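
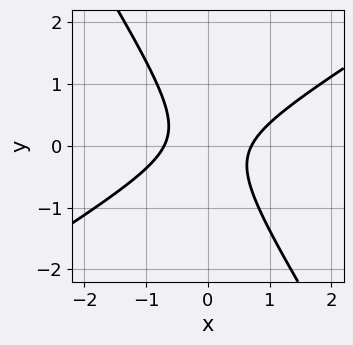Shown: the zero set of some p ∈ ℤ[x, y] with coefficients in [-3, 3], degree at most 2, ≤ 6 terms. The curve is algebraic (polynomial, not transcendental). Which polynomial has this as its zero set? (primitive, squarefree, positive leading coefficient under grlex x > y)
2*x^2 - 2*x*y - 2*y^2 - 1

(a) The degree is 2 — no degree-1 curve has this shape.
(b) From the visible intercepts: no y-intercept at any integer in the box.
(c) These observations pin down the coefficients.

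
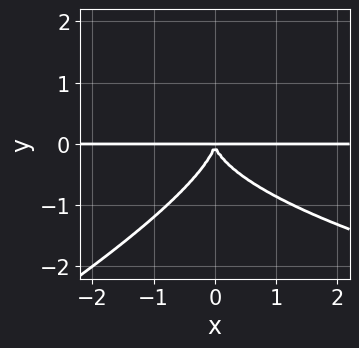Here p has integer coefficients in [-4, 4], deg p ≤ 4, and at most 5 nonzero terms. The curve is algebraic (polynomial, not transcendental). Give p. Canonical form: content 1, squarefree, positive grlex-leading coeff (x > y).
(a) Degree: the shape is more complex than any degree-3 curve, so deg p = 4.
(b) Observable constraints: the visible x-axis segment lies entirely on the curve.
(c) Assembling these constraints gives the stated polynomial.

x*y^3 - 2*y^4 - 2*x^2*y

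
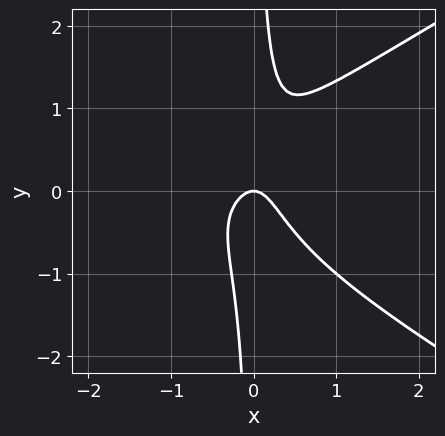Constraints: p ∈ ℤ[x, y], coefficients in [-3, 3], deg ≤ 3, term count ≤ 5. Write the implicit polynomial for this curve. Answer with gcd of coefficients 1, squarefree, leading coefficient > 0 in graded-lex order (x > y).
First, deg p = 3. The shape is more complex than any degree-2 curve.
Next, from the axis intercepts and sections: it crosses the y-axis at the gridline y = 0; one x-axis crossing is at x = 0.
Finally, solving for integer coefficients yields p as stated.

x^3 - 3*x*y^2 + 3*x^2 + y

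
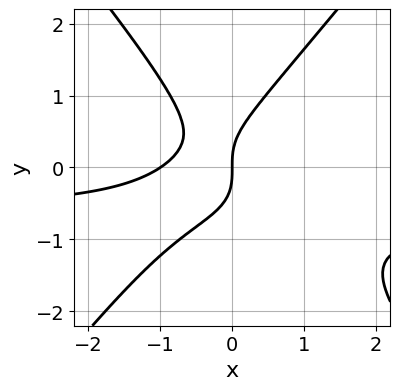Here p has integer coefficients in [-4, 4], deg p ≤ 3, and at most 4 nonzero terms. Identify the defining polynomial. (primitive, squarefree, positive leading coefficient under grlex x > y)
First, the degree is 3 — a generic line meets the curve in up to 3 points.
Next, reading off the gridlines: it meets the y-axis at y = 0 (among the integer gridlines); among the integer gridlines, it crosses the x-axis at x ∈ {-1, 0}.
Finally, solving for integer coefficients yields p as stated.

3*x^2*y - 2*y^3 + 2*x^2 + 2*x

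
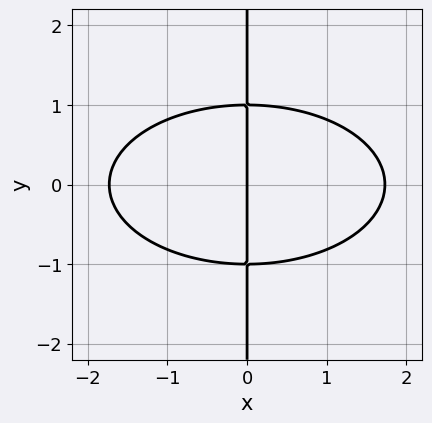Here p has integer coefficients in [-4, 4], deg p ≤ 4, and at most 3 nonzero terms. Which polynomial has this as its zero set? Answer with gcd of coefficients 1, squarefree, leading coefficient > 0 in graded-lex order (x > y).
x^3 + 3*x*y^2 - 3*x

First, deg p = 3.
Next, symmetries: the y ↦ −y reflection is a symmetry, so y appears only in even powers.
Then, observable constraints: it meets the x-axis at x = 0 (among the integer gridlines); the visible y-axis segment lies entirely on the curve.
Finally, assembling these constraints gives the stated polynomial.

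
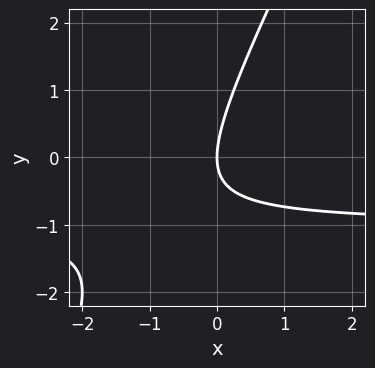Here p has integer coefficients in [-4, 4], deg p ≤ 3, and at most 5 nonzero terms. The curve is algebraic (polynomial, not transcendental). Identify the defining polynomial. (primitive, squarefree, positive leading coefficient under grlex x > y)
2*x*y - y^2 + 2*x

The degree is 2 — the shape is more complex than any degree-1 curve.
Checking where it meets the axes: one y-axis crossing is at y = 0; it crosses the x-axis at the gridline x = 0.
Together with the visible shape, these determine p as stated.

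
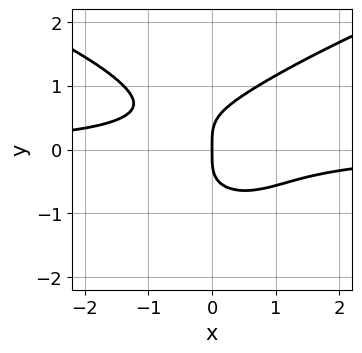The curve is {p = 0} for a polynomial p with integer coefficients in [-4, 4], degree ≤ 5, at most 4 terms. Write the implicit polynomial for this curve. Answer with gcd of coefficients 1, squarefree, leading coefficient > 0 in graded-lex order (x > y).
First, deg p = 4. The shape is more complex than any degree-3 curve.
Then, reading off the gridlines: one x-axis crossing is at x = 0; it crosses the y-axis at the gridline y = 0.
Finally, together with the visible shape, these determine p as stated.

3*y^4 - 3*x^2*y - 2*x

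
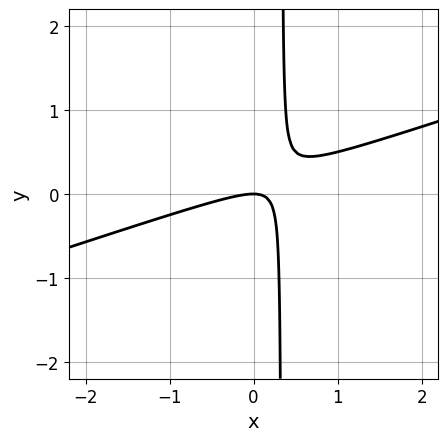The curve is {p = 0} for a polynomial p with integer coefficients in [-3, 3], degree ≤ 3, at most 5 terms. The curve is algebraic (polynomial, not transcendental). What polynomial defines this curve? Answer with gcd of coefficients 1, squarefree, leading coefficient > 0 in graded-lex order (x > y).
x^2 - 3*x*y + y

1. The degree is 2 — the shape is more complex than any degree-1 curve.
2. Observable constraints: it meets the y-axis at y = 0 (among the integer gridlines); it meets the x-axis at x = 0 (among the integer gridlines).
3. Putting this together gives p.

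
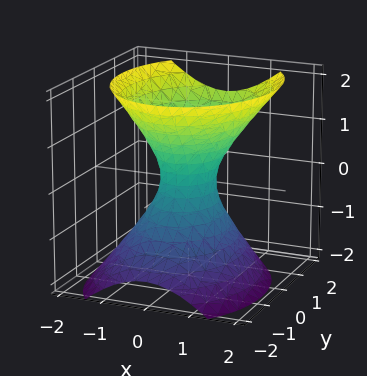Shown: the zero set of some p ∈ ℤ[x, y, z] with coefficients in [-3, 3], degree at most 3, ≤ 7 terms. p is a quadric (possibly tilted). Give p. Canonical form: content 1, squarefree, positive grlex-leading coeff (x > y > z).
First, degree: a generic line meets the surface in up to 2 points, so deg p = 2.
Next, against the integer gridlines: no z-intercept at any integer in the box.
Finally, putting this together gives p.

3*x^2 + 2*y^2 - y*z - 2*z^2 - 1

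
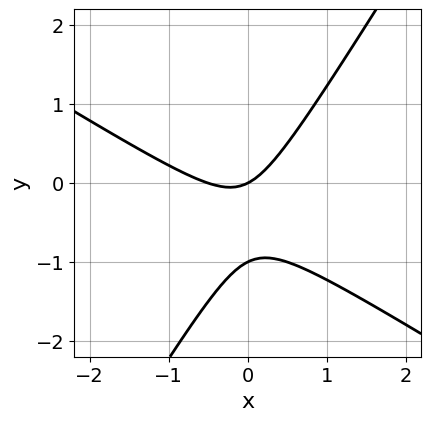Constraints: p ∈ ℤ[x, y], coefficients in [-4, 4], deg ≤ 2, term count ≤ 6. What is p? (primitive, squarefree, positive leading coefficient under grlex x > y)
2*x^2 + 2*x*y - 2*y^2 + x - 2*y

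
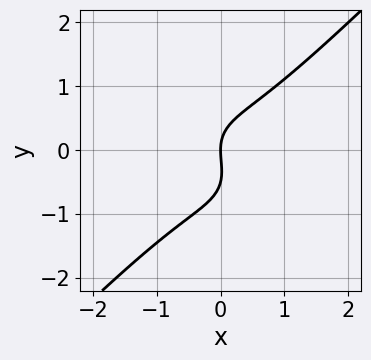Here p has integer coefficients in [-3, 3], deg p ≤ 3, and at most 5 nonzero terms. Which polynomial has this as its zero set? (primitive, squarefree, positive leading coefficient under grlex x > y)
2*x^3 - 2*y^3 - y^2 + 2*x

1. The degree is 3 — the shape is more complex than any degree-2 curve.
2. Reading off the gridlines: it crosses the x-axis at the gridline x = 0; it crosses the y-axis at the gridline y = 0.
3. Solving for integer coefficients yields p as stated.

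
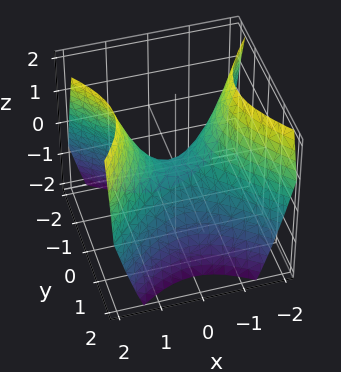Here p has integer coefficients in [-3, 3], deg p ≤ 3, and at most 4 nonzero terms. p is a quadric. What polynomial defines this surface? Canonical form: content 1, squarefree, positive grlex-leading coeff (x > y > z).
First, deg p = 2. A hyperbolic paraboloid; a quadric.
Then, symmetries: the x ↦ −x reflection is a symmetry, so x appears only in even powers; it's symmetric under y → −y, forcing even powers of y.
Next, against the integer gridlines: it crosses the x-axis at the gridline x = 0; it meets the y-axis at y = 0 (among the integer gridlines); it crosses the z-axis at the gridline z = 0.
Finally, fitting integer coefficients to these (and the overall shape) gives p.

x^2 - y^2 - z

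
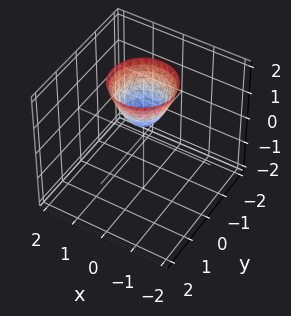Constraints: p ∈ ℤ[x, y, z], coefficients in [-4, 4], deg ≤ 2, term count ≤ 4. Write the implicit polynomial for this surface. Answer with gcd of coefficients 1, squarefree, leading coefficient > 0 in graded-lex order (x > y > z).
1. Degree: no degree-1 surface has this shape, so deg p = 2.
2. Symmetries: rotational symmetry about the z-axis ⇒ p depends on x, y only through x² + y².
3. Reading off the gridlines: it misses every integer gridline on the x-axis; the surface avoids every integer y-axis point in the box; a circular section at z = 2 has radius exactly 1.
4. Together with the visible shape, these determine p as stated.

3*x^2 + 3*y^2 - 2*z + 1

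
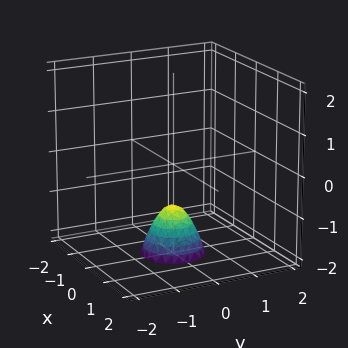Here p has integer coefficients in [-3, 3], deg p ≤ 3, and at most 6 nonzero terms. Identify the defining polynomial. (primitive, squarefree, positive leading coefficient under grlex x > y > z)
2*x^2 + 2*y^2 + z + 1

(a) Degree: a generic line meets the surface in up to 2 points, so deg p = 2.
(b) Symmetries: rotational symmetry about the z-axis ⇒ p depends on x, y only through x² + y².
(c) Observable constraints: a circular section at z = -2 has radius between 0 and 1; it misses every integer gridline on the x-axis; it meets the z-axis at z = -1 (among the integer gridlines); it misses every integer gridline on the y-axis.
(d) The integer polynomial consistent with all of this is the stated p.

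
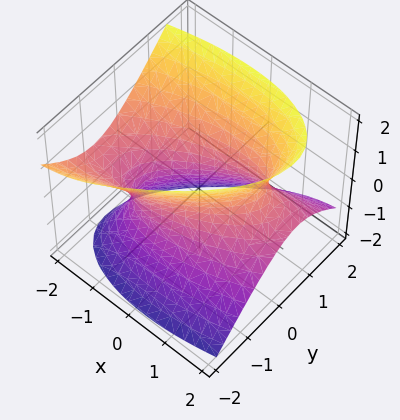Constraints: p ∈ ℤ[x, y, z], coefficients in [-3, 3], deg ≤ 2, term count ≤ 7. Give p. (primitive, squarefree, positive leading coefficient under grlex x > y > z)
(a) Degree: no degree-1 surface has this shape, so deg p = 2.
(b) Against the integer gridlines: it misses every integer gridline on the z-axis.
(c) Solving for integer coefficients yields p as stated.

x^2 - 2*x*y + 2*x*z + 3*y^2 - 2*z^2 - 2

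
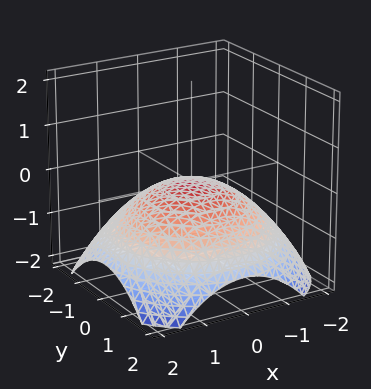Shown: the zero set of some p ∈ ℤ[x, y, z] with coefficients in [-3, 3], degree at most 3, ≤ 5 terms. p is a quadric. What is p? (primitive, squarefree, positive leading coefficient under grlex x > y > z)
x^2 + y^2 + 3*z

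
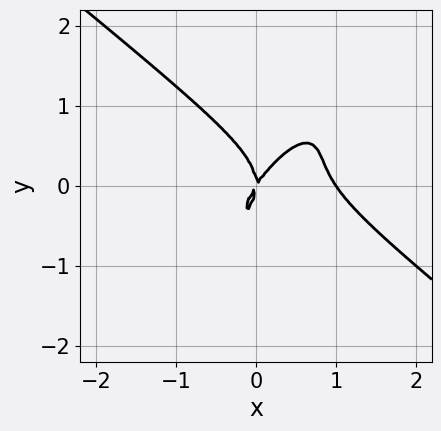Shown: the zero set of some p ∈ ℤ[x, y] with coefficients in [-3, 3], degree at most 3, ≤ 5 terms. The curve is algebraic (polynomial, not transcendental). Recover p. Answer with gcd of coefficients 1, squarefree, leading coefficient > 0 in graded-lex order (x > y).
The degree is 3 — the shape is more complex than any degree-2 curve.
Reading off the gridlines: the x-axis gridline crossings are at x ∈ {0, 1}; it meets the y-axis at y = 0 (among the integer gridlines).
Solving for integer coefficients yields p as stated.

3*x^3 - 3*x*y^2 + 2*y^3 - 3*x^2 + 2*x*y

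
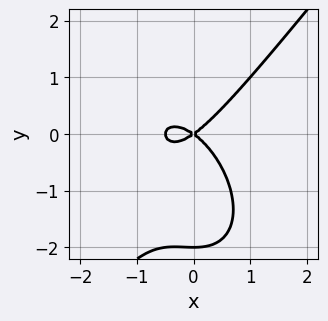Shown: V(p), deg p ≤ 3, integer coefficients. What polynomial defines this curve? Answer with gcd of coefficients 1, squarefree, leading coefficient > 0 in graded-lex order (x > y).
deg p = 3. No degree-2 curve has this shape.
From the axis intercepts and sections: among the integer gridlines, it crosses the y-axis at y ∈ {-2, 0}; it meets the x-axis at x = 0 (among the integer gridlines).
Matching integer coefficients to the picture gives p.

2*x^3 - y^3 + x^2 - 2*y^2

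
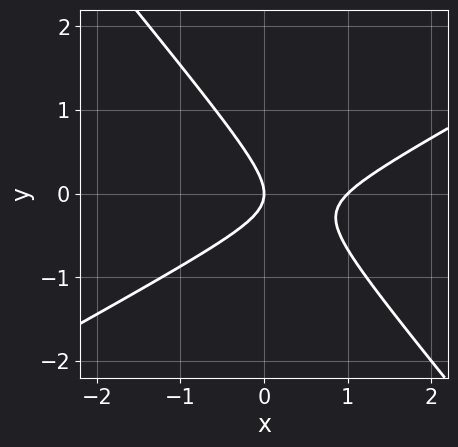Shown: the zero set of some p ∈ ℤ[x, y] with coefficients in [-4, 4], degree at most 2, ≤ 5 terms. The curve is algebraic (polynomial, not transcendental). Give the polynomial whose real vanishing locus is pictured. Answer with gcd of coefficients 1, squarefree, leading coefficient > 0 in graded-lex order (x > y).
2*x^2 - 2*x*y - 3*y^2 - 2*x

deg p = 2.
Observable constraints: among the integer gridlines, it crosses the x-axis at x ∈ {0, 1}; it meets the y-axis at y = 0 (among the integer gridlines).
Putting this together gives p.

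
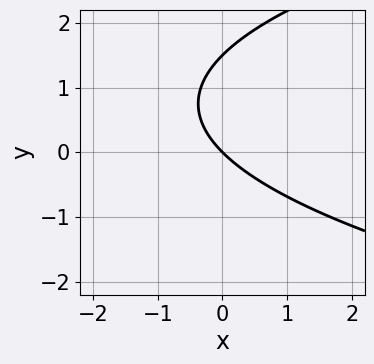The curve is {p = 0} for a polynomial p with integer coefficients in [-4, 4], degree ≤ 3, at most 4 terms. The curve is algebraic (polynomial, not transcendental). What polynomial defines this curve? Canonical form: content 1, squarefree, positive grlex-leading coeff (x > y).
2*y^2 - 3*x - 3*y

The degree is 2 — a generic line meets the curve in up to 2 points.
From the visible intercepts: one y-axis crossing is at y = 0; it meets the x-axis at x = 0 (among the integer gridlines).
These observations pin down the coefficients.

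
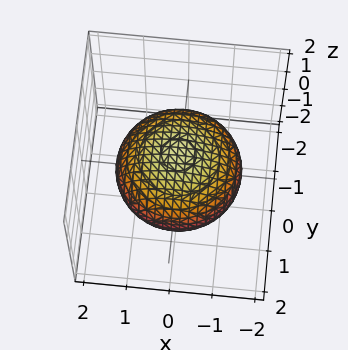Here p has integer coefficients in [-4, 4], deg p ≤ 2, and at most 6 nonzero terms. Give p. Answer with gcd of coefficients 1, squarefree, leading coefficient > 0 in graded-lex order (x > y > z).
(a) Degree: a generic line meets the surface in up to 2 points, so deg p = 2.
(b) By symmetry, the surface is invariant under rotation about z: p = q(x² + y², z).
(c) Against the integer gridlines: a circular section at z = 0 has radius between 1 and 2; the z-axis gridline crossings are at z ∈ {-1, 1}.
(d) Together with the visible shape, these determine p as stated.

x^2 + y^2 + 2*z^2 - 2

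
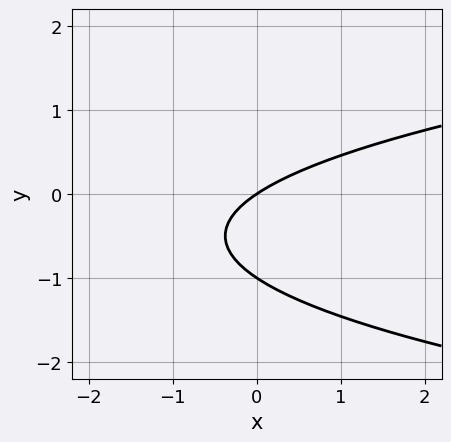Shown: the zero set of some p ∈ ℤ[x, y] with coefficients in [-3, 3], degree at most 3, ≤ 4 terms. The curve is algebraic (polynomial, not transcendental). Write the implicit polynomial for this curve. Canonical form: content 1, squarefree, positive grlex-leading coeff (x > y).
1. Degree: no degree-1 curve has this shape, so deg p = 2.
2. Reading off the gridlines: it meets the x-axis at x = 0 (among the integer gridlines); among the integer gridlines, it crosses the y-axis at y ∈ {-1, 0}.
3. The integer polynomial consistent with all of this is the stated p.

3*y^2 - 2*x + 3*y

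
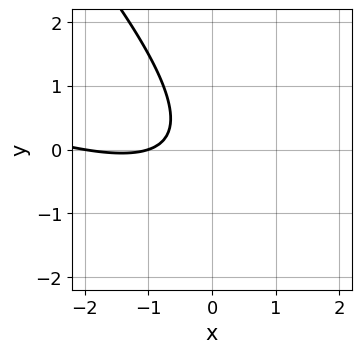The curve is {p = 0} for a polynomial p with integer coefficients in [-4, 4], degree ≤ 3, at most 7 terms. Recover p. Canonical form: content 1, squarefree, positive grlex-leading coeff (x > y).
x^2 + 3*x*y + 2*y^2 + 3*x + 2

Degree: no degree-1 curve has this shape, so deg p = 2.
Checking where it meets the axes: it misses every integer gridline on the y-axis; among the integer gridlines, it crosses the x-axis at x ∈ {-2, -1}.
Together with the visible shape, these determine p as stated.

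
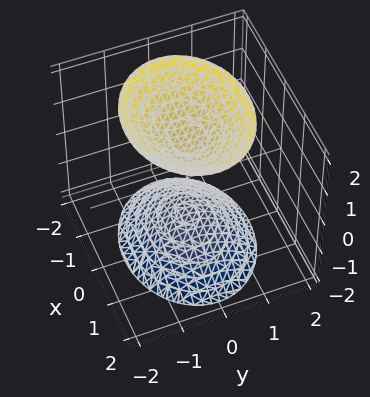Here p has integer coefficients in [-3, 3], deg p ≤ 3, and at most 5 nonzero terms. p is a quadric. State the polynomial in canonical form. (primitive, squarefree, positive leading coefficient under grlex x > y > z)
2*x^2 + 3*y^2 - 2*z^2 + 3

I count 2 distinct pieces. Treating them together as one polynomial.
Degree: two separate bowl-shaped sheets opening away from each other; a quadric, so deg p = 2.
Symmetries: mirror symmetry z ↦ −z ⇒ only even powers of z; it's symmetric under y → −y, forcing even powers of y; it's symmetric under x → −x, forcing even powers of x.
Reading off the gridlines: no y-intercept at any integer in the box; the surface avoids every integer x-axis point in the box.
The integer polynomial consistent with all of this is the stated p.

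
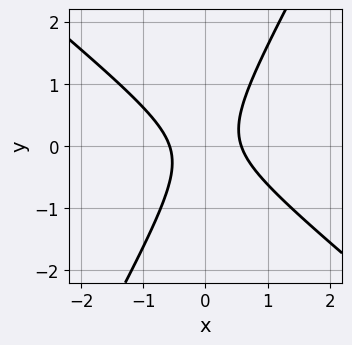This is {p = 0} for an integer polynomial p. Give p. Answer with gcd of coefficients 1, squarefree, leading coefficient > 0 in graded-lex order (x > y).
(a) The degree is 2 — the shape is more complex than any degree-1 curve.
(b) From the axis intercepts and sections: the curve avoids every integer y-axis point in the box.
(c) Together with the visible shape, these determine p as stated.

3*x^2 + 2*x*y - 2*y^2 - 1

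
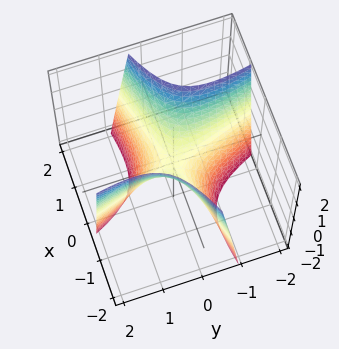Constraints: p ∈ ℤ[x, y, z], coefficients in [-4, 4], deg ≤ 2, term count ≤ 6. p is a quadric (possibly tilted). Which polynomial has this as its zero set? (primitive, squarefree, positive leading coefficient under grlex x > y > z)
x^2 - 3*x*y - y^2 - z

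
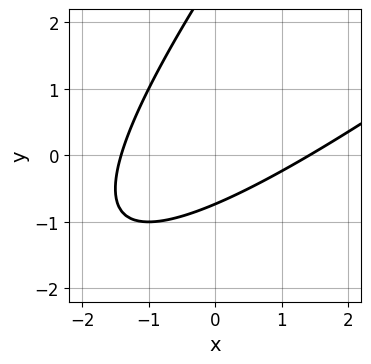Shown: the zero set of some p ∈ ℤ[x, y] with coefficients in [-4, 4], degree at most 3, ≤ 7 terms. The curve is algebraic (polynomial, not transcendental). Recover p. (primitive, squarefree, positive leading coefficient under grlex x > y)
The degree is 2 — a generic line meets the curve in up to 2 points.
The integer polynomial consistent with all of this is the stated p.

x^2 - 2*x*y + y^2 - 2*y - 2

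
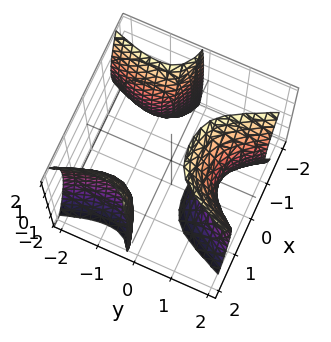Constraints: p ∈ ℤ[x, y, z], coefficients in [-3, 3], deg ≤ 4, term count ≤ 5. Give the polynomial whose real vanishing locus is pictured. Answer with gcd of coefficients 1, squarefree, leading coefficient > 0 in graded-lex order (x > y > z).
3*x^2*y - y^3 - y*z^2 + 2

1. There are 3 components.
2. Degree: the shape is more complex than any degree-2 surface, so deg p = 3.
3. From the axis intercepts and sections: no x-intercept at any integer in the box; it misses every integer gridline on the z-axis.
4. Assembling these constraints gives the stated polynomial.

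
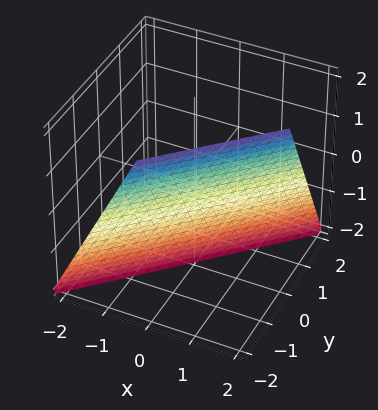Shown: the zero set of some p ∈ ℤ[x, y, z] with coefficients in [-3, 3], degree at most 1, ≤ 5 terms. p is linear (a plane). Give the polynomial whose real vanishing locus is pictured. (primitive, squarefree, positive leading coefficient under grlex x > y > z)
First, the degree is 1 — every cross-section is a straight line — this is a plane.
Then, reading off the gridlines: it crosses the x-axis at the gridline x = 1; it crosses the y-axis at the gridline y = -1; one z-axis crossing is at z = -2.
Finally, matching integer coefficients to the picture gives p.

2*x - 2*y - z - 2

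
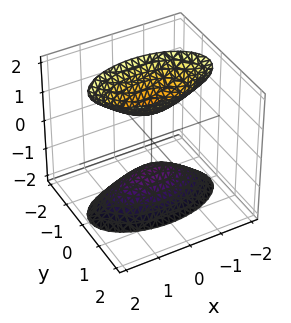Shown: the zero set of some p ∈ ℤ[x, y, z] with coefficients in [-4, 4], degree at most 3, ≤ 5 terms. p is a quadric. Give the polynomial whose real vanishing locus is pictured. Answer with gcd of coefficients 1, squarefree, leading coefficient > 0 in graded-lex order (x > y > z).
First, the picture has 2 separate pieces. Treating them together as one polynomial.
Next, degree: two sheets facing apart; a quadric, so deg p = 2.
Then, symmetries: mirror symmetry x ↦ −x ⇒ only even powers of x; mirror symmetry z ↦ −z ⇒ only even powers of z; the y ↦ −y reflection is a symmetry, so y appears only in even powers.
Next, from the visible intercepts: the surface avoids every integer x-axis point in the box; no y-intercept at any integer in the box; the z-axis gridline crossings are at z ∈ {-1, 1}.
Finally, fitting integer coefficients to these (and the overall shape) gives p.

x^2 + 3*y^2 - z^2 + 1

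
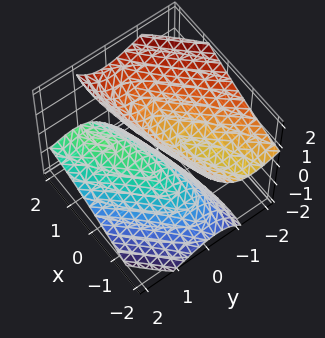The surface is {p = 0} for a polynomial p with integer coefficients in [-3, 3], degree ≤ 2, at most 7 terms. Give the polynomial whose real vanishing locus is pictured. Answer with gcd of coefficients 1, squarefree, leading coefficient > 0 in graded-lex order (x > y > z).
x^2 - 3*x*y + 3*y^2 + 3*y*z - 2*z^2 + 1

First, there are 2 components. They look like related sheets of one shape, so recover p as a whole.
Next, the degree is 2 — no degree-1 surface has this shape.
Then, from the axis intercepts and sections: no x-intercept at any integer in the box; no y-intercept at any integer in the box.
Finally, assembling these constraints gives the stated polynomial.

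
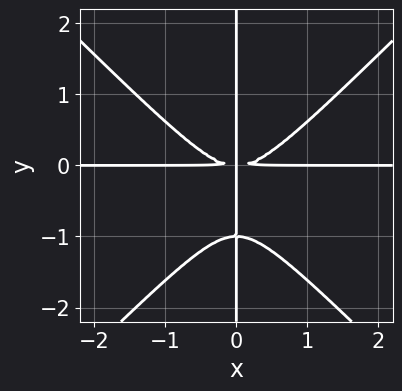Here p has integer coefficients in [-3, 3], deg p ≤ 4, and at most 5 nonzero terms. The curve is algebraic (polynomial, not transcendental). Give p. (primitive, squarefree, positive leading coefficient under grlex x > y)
x^3*y - x*y^3 - x*y^2

(a) The degree is 4 — no degree-3 curve has this shape.
(b) From the axis intercepts and sections: every point of the y-axis in the box is on the curve; the visible x-axis segment lies entirely on the curve.
(c) Matching integer coefficients to the picture gives p.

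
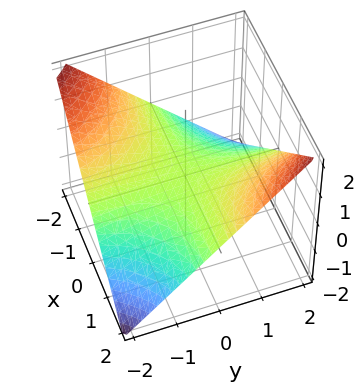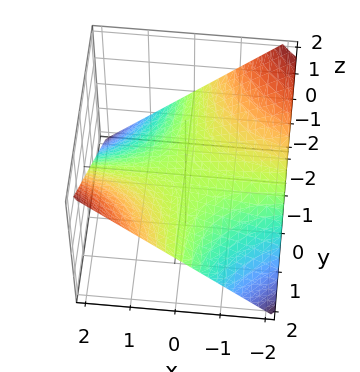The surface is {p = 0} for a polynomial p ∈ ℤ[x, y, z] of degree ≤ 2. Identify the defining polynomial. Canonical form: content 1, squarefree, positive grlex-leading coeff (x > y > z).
x*y - 2*z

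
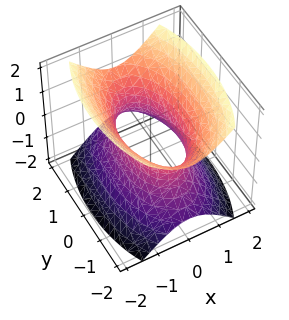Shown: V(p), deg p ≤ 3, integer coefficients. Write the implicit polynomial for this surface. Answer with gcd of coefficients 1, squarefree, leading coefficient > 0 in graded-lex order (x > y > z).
3*x^2 + y^2 - 2*z^2 - 2

1. Degree: an hourglass — one-sheet hyperboloid; a quadric, so deg p = 2.
2. Symmetries: it's symmetric under y → −y, forcing even powers of y; it's symmetric under z → −z, forcing even powers of z; the x ↦ −x reflection is a symmetry, so x appears only in even powers.
3. From the axis intercepts and sections: it misses every integer gridline on the z-axis.
4. Solving for integer coefficients yields p as stated.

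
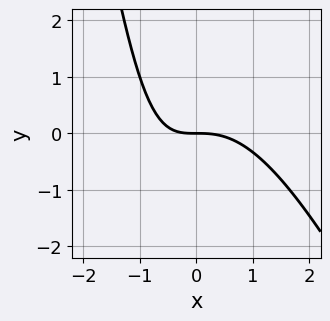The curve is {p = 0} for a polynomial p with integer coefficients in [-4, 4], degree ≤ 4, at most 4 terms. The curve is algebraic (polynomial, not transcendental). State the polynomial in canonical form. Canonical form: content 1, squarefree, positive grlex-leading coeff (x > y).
2*x^3 + x^2*y + 2*x*y + 3*y

First, deg p = 3.
Then, from the visible intercepts: one y-axis crossing is at y = 0; it meets the x-axis at x = 0 (among the integer gridlines).
Finally, solving for integer coefficients yields p as stated.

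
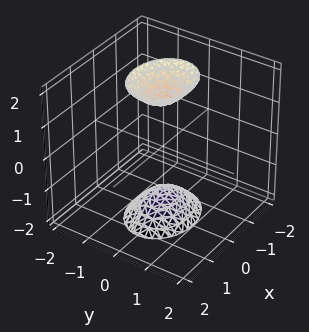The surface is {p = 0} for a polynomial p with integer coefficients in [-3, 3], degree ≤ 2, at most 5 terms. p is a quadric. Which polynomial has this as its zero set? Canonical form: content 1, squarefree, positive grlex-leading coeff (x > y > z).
2*x^2 + 3*y^2 - z^2 + 2

(a) The picture has 2 separate pieces.
(b) Degree: two separate bowl-shaped sheets opening away from each other; a quadric, so deg p = 2.
(c) Symmetries: the x ↦ −x reflection is a symmetry, so x appears only in even powers; it's symmetric under y → −y, forcing even powers of y; mirror symmetry z ↦ −z ⇒ only even powers of z.
(d) Checking where it meets the axes: the surface avoids every integer x-axis point in the box; no y-intercept at any integer in the box.
(e) These observations pin down the coefficients.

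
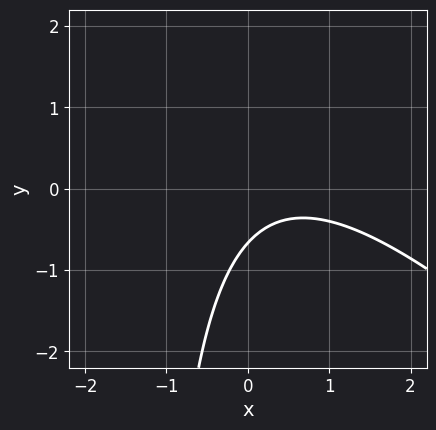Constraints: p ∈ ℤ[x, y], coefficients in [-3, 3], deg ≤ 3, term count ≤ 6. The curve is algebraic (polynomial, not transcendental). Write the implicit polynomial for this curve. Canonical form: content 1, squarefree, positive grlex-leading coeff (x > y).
2*x^2 + 2*x*y - 2*x + 3*y + 2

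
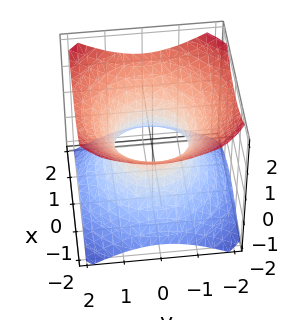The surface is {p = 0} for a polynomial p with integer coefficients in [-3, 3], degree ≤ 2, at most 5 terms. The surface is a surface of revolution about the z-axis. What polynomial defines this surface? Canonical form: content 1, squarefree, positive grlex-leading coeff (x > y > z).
(a) Degree: a generic line meets the surface in up to 2 points, so deg p = 2.
(b) Symmetries: rotational symmetry about the z-axis ⇒ p depends on x, y only through x² + y².
(c) Reading off the gridlines: it misses every integer gridline on the z-axis; among the integer gridlines, it crosses the y-axis at y ∈ {-1, 1}; the x-axis gridline crossings are at x ∈ {-1, 1}; a circular section at z = 1 has radius between 1 and 2.
(d) Matching integer coefficients to the picture gives p.

2*x^2 + 2*y^2 - 3*z^2 - 2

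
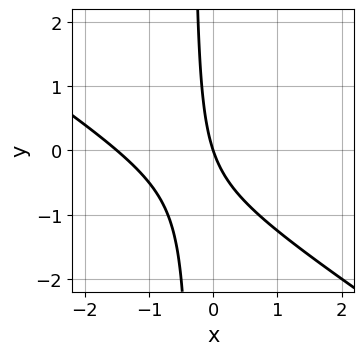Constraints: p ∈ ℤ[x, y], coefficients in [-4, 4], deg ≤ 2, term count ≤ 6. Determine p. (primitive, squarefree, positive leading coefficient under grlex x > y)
(a) The degree is 2 — no degree-1 curve has this shape.
(b) Reading off the gridlines: one x-axis crossing is at x = 0; it crosses the y-axis at the gridline y = 0.
(c) Assembling these constraints gives the stated polynomial.

2*x^2 + 3*x*y + 3*x + y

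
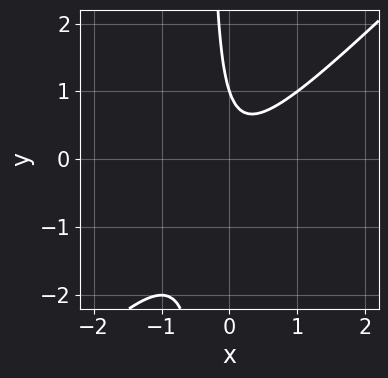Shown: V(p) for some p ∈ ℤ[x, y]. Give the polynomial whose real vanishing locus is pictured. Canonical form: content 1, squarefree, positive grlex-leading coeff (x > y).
First, deg p = 2. The shape is more complex than any degree-1 curve.
Then, against the integer gridlines: the curve avoids every integer x-axis point in the box; it crosses the y-axis at the gridline y = 1.
Finally, matching integer coefficients to the picture gives p.

3*x^2 - 3*x*y - y + 1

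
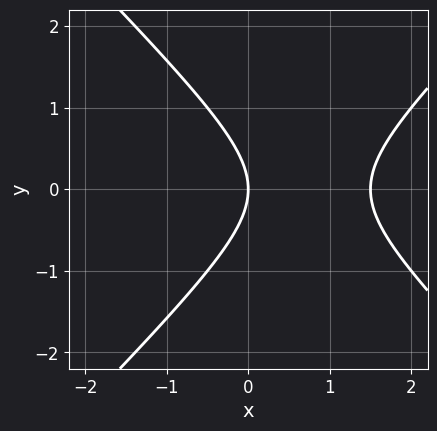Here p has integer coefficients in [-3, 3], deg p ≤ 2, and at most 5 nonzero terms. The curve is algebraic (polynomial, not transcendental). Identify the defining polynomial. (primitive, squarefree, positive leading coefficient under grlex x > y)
2*x^2 - 2*y^2 - 3*x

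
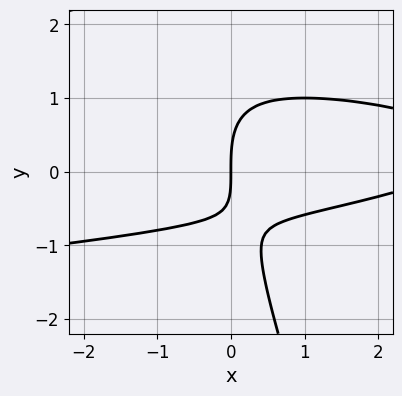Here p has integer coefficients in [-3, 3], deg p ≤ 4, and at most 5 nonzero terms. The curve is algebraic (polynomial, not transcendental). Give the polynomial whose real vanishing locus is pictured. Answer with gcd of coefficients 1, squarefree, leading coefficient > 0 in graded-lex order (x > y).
3*x*y^2 + y^3 + x^2 - 2*x*y - 3*x

(a) Degree: a generic line meets the curve in up to 3 points, so deg p = 3.
(b) Against the integer gridlines: it meets the x-axis at x = 0 (among the integer gridlines); it crosses the y-axis at the gridline y = 0.
(c) Fitting integer coefficients to these (and the overall shape) gives p.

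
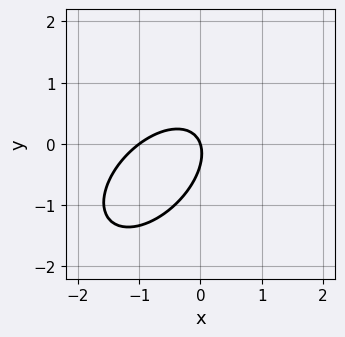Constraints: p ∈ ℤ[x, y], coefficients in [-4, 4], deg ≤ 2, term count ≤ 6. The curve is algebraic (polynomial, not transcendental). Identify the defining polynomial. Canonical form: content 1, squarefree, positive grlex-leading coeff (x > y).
(a) deg p = 2.
(b) From the visible intercepts: the x-axis gridline crossings are at x ∈ {-1, 0}; it meets the y-axis at y = 0 (among the integer gridlines).
(c) The integer polynomial consistent with all of this is the stated p.

3*x^2 - 3*x*y + 3*y^2 + 3*x + y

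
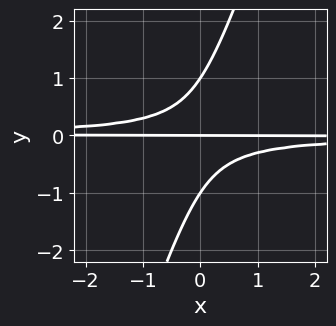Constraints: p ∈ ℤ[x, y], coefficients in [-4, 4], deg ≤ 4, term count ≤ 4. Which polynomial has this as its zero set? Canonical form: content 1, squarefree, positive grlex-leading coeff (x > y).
(a) deg p = 3. No degree-2 curve has this shape.
(b) From the axis intercepts and sections: the y-axis gridline crossings are at y ∈ {-1, 0, 1}; every point of the x-axis in the box is on the curve.
(c) Fitting integer coefficients to these (and the overall shape) gives p.

3*x*y^2 - y^3 + y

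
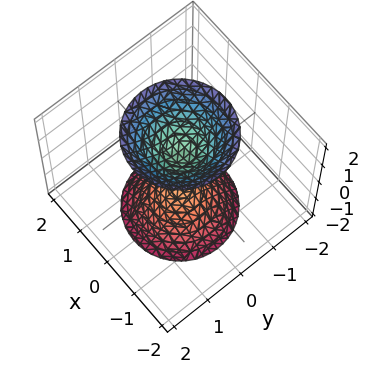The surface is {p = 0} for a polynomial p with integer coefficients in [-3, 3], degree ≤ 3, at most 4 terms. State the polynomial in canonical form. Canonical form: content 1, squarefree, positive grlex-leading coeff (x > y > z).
2*x^2 + 2*y^2 - z^2 + 1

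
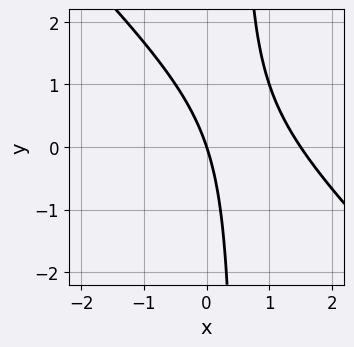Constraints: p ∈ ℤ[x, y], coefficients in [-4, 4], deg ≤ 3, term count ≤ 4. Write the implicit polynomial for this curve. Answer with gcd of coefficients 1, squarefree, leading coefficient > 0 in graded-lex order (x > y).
(a) Degree: no degree-1 curve has this shape, so deg p = 2.
(b) From the axis intercepts and sections: it crosses the y-axis at the gridline y = 0; it crosses the x-axis at the gridline x = 0.
(c) Matching integer coefficients to the picture gives p.

2*x^2 + 2*x*y - 3*x - y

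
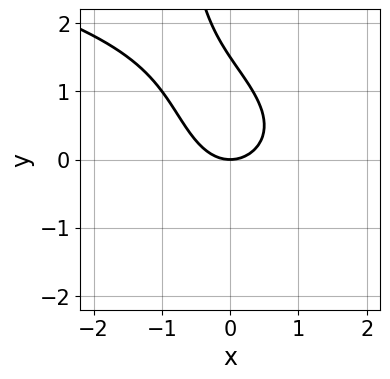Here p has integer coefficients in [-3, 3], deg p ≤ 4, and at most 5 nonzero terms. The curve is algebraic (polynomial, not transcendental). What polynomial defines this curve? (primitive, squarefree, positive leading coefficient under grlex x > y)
2*x*y^2 + 3*x^2 + 2*y^2 - 3*y

1. Degree: no degree-2 curve has this shape, so deg p = 3.
2. From the axis intercepts and sections: one x-axis crossing is at x = 0; it meets the y-axis at y = 0 (among the integer gridlines).
3. Fitting integer coefficients to these (and the overall shape) gives p.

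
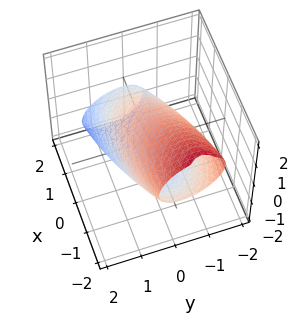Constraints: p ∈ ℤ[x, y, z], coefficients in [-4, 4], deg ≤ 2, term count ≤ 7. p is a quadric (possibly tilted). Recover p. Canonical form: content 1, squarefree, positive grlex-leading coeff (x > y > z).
x^2 + 3*x*z + 3*y^2 + 2*y*z + 3*z^2 - 3

(a) The degree is 2 — the shape is more complex than any degree-1 surface.
(b) From the axis intercepts and sections: among the integer gridlines, it crosses the y-axis at y ∈ {-1, 1}; the z-axis gridline crossings are at z ∈ {-1, 1}.
(c) Solving for integer coefficients yields p as stated.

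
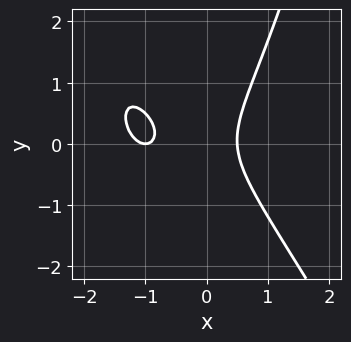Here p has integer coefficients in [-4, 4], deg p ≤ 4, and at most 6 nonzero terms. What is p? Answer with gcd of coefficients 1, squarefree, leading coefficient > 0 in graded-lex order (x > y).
2*x^3 + x^2*y + 3*x^2 - 2*y^2 - 1

1. The degree is 3 — a generic line meets the curve in up to 3 points.
2. Observable constraints: it meets the x-axis at x = -1 (among the integer gridlines); no y-intercept at any integer in the box.
3. Assembling these constraints gives the stated polynomial.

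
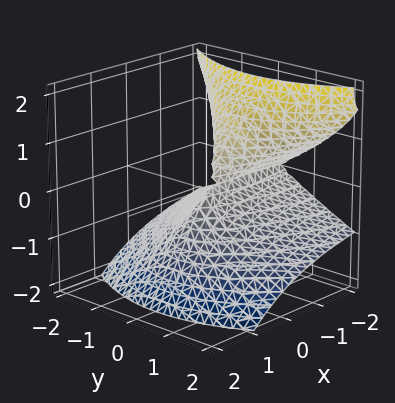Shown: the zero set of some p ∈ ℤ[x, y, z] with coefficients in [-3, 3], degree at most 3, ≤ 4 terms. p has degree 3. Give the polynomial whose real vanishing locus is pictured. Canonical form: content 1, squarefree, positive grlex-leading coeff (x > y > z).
(a) deg p = 3. A generic line meets the surface in up to 3 points.
(b) From the axis intercepts and sections: it crosses the z-axis at the gridline z = 0; every point of the x-axis in the box is on the surface.
(c) Solving for integer coefficients yields p as stated.

3*x*z^2 + 2*z^3 + 2*y^2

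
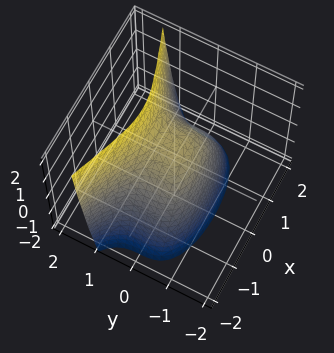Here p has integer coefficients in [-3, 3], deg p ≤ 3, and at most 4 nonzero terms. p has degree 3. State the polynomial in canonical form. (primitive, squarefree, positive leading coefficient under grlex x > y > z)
2*y^3 - x^2 - z + 1

1. deg p = 3. A generic line meets the surface in up to 3 points.
2. Reading off the gridlines: one z-axis crossing is at z = 1; among the integer gridlines, it crosses the x-axis at x ∈ {-1, 1}.
3. Matching integer coefficients to the picture gives p.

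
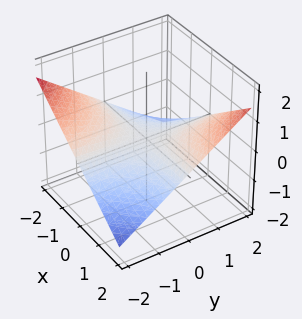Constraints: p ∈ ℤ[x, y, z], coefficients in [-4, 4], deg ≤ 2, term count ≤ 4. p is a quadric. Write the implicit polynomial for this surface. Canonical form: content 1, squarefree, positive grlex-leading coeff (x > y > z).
x*y - 3*z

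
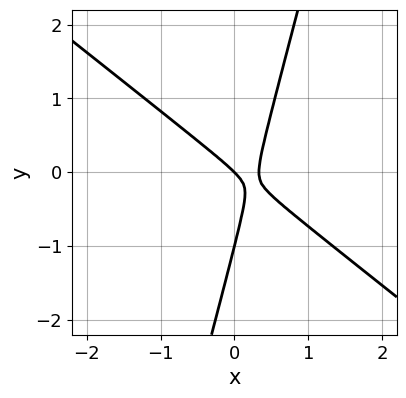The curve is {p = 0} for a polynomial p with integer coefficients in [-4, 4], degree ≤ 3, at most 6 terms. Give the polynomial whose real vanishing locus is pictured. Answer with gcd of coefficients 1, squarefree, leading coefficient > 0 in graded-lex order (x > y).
(a) The degree is 2 — a generic line meets the curve in up to 2 points.
(b) From the visible intercepts: it crosses the x-axis at the gridline x = 0; the y-axis gridline crossings are at y ∈ {-1, 0}.
(c) These observations pin down the coefficients.

3*x^2 + 3*x*y - y^2 - x - y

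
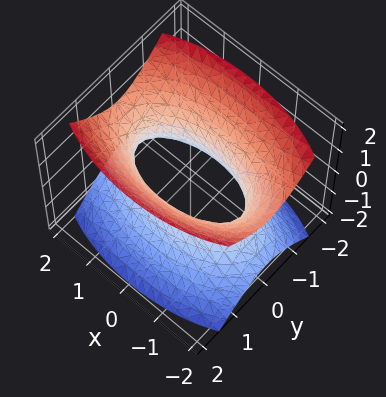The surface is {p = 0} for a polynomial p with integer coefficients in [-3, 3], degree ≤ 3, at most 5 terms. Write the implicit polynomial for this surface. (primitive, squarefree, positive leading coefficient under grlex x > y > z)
1. The degree is 2 — an hourglass — one-sheet hyperboloid; a quadric.
2. Symmetries: it's symmetric under y → −y, forcing even powers of y; it's symmetric under x → −x, forcing even powers of x; it's symmetric under z → −z, forcing even powers of z.
3. From the visible intercepts: the surface avoids every integer z-axis point in the box.
4. These observations pin down the coefficients.

x^2 + 3*y^2 - 2*z^2 - 2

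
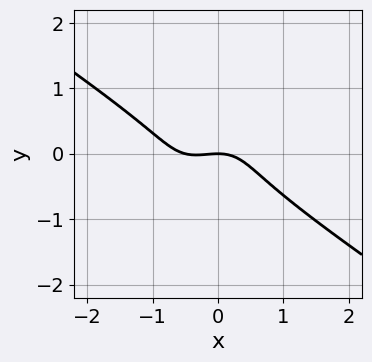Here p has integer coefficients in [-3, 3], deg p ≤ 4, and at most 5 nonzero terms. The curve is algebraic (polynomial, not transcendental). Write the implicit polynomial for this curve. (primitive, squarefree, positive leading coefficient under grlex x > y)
1. The degree is 3 — no degree-2 curve has this shape.
2. Observable constraints: it meets the x-axis at x = 0 (among the integer gridlines); it crosses the y-axis at the gridline y = 0.
3. Together with the visible shape, these determine p as stated.

2*x^3 - 3*x*y^2 + 2*y^3 + x^2 + 2*y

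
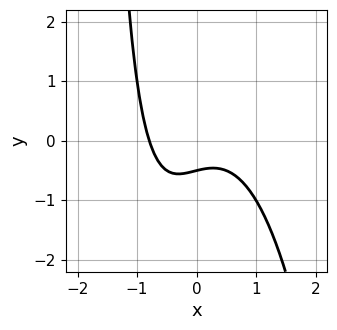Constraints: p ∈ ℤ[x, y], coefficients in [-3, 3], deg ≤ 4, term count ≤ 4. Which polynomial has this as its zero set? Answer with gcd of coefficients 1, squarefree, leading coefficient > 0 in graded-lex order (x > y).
1. Degree: the shape is more complex than any degree-2 curve, so deg p = 3.
2. Solving for integer coefficients yields p as stated.

2*x^3 + x*y + 2*y + 1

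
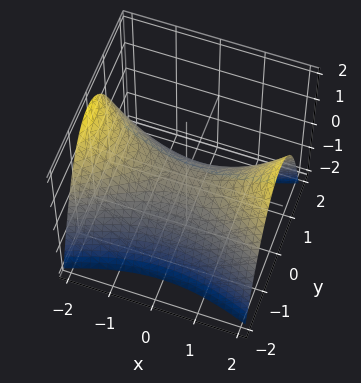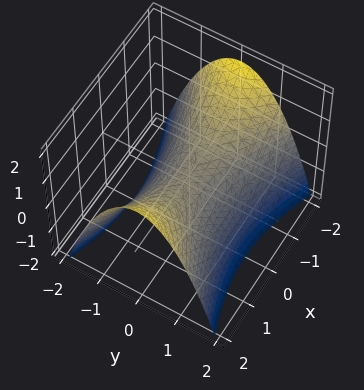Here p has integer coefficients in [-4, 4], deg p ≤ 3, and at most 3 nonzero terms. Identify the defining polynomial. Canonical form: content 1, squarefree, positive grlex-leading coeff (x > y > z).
x^2 - 3*y^2 - 3*z

(a) The degree is 2 — a saddle surface; a quadric.
(b) Symmetries: it's symmetric under y → −y, forcing even powers of y; mirror symmetry x ↦ −x ⇒ only even powers of x.
(c) Reading off the gridlines: one z-axis crossing is at z = 0; it meets the x-axis at x = 0 (among the integer gridlines).
(d) These observations pin down the coefficients.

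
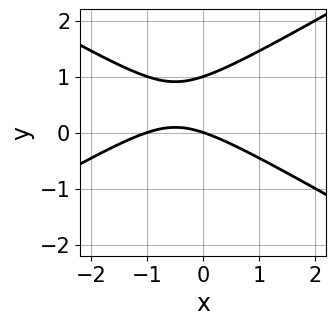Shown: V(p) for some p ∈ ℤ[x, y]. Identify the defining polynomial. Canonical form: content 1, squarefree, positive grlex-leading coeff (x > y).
x^2 - 3*y^2 + x + 3*y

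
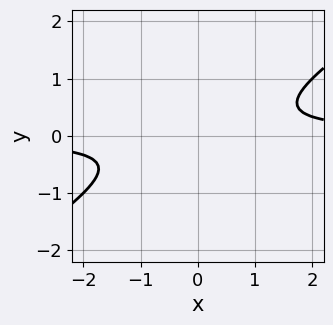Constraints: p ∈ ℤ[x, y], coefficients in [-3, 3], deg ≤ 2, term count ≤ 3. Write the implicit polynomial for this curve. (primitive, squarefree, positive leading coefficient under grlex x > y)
Degree: the shape is more complex than any degree-1 curve, so deg p = 2.
Reading off the gridlines: the curve avoids every integer x-axis point in the box; the curve avoids every integer y-axis point in the box.
Solving for integer coefficients yields p as stated.

2*x*y - 3*y^2 - 1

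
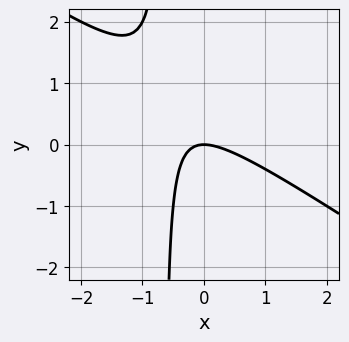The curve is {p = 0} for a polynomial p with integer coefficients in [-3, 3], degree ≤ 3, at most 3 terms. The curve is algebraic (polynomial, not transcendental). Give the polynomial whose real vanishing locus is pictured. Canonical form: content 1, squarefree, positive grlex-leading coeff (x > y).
First, degree: a generic line meets the curve in up to 2 points, so deg p = 2.
Next, from the axis intercepts and sections: one x-axis crossing is at x = 0; it meets the y-axis at y = 0 (among the integer gridlines).
Finally, the integer polynomial consistent with all of this is the stated p.

2*x^2 + 3*x*y + 2*y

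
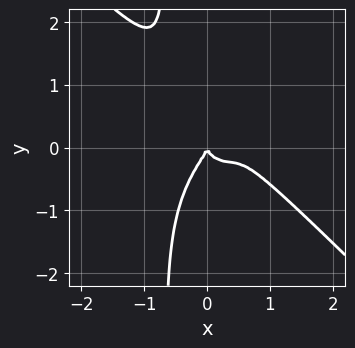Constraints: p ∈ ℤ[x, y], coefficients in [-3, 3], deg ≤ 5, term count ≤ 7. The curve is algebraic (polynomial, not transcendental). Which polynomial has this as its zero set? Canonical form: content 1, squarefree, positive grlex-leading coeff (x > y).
First, the degree is 4 — the shape is more complex than any degree-3 curve.
Then, checking where it meets the axes: one y-axis crossing is at y = 0; it meets the x-axis at x = 0 (among the integer gridlines).
Finally, matching integer coefficients to the picture gives p.

3*x^4 + 3*x*y^3 - 3*x^3 + 2*y^3 + x^2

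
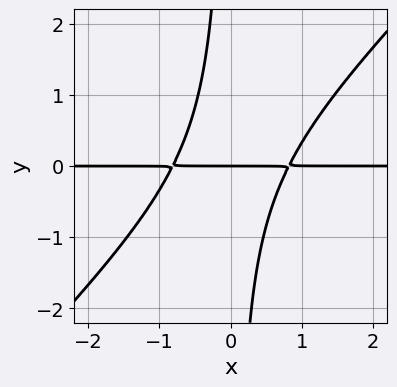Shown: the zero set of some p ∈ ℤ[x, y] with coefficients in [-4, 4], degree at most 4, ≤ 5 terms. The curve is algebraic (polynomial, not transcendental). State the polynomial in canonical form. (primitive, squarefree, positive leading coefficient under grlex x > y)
3*x^2*y - 3*x*y^2 - 2*y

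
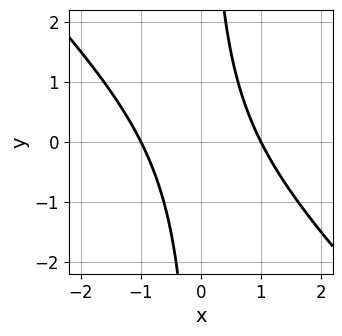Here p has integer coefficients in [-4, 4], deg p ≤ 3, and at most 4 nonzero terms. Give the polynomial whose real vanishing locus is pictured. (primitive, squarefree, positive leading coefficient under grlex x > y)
Degree: no degree-1 curve has this shape, so deg p = 2.
Against the integer gridlines: among the integer gridlines, it crosses the x-axis at x ∈ {-1, 1}; the curve avoids every integer y-axis point in the box.
Fitting integer coefficients to these (and the overall shape) gives p.

x^2 + x*y - 1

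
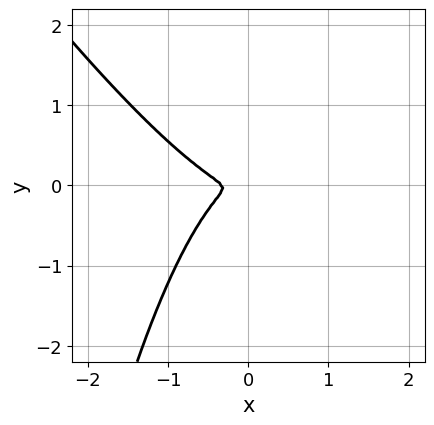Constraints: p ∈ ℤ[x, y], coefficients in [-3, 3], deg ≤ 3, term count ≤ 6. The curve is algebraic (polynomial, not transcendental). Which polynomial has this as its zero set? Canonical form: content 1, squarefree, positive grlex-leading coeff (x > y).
First, deg p = 3. The shape is more complex than any degree-2 curve.
Finally, solving for integer coefficients yields p as stated.

3*x^3 + 2*x^2*y + x^2 + 3*y^2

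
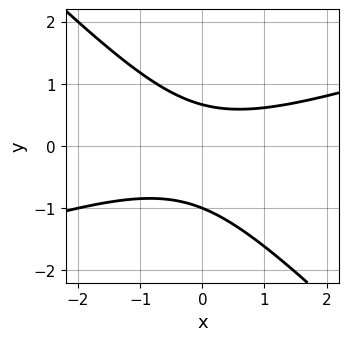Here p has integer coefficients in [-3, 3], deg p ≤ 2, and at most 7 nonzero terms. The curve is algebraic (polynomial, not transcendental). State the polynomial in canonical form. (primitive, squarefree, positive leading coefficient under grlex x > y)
x^2 - 2*x*y - 3*y^2 - y + 2

(a) Degree: the shape is more complex than any degree-1 curve, so deg p = 2.
(b) Against the integer gridlines: it meets the y-axis at y = -1 (among the integer gridlines); it misses every integer gridline on the x-axis.
(c) Putting this together gives p.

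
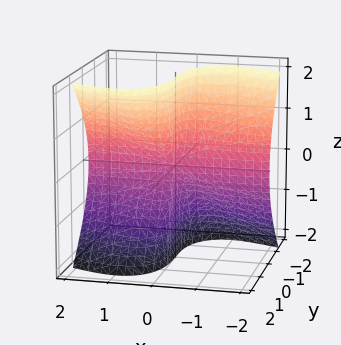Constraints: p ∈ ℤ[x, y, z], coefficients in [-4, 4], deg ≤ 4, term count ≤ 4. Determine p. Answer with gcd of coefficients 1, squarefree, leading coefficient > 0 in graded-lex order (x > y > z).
deg p = 3. The shape is more complex than any degree-2 surface.
Checking where it meets the axes: the visible z-axis segment lies entirely on the surface; it meets the y-axis at y = 0 (among the integer gridlines); the visible x-axis segment lies entirely on the surface.
Matching integer coefficients to the picture gives p.

3*x^2*y - 2*x*z^2 + y^3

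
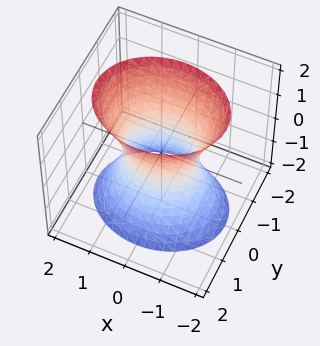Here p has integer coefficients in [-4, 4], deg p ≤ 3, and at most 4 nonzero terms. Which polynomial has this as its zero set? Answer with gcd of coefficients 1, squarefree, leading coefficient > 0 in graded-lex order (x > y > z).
First, degree: an hourglass — one-sheet hyperboloid; a quadric, so deg p = 2.
Then, symmetries: the x ↦ −x reflection is a symmetry, so x appears only in even powers; mirror symmetry z ↦ −z ⇒ only even powers of z; the y ↦ −y reflection is a symmetry, so y appears only in even powers.
Then, observable constraints: no z-intercept at any integer in the box; the x-axis gridline crossings are at x ∈ {-1, 1}.
Finally, the integer polynomial consistent with all of this is the stated p.

2*x^2 + 3*y^2 - z^2 - 2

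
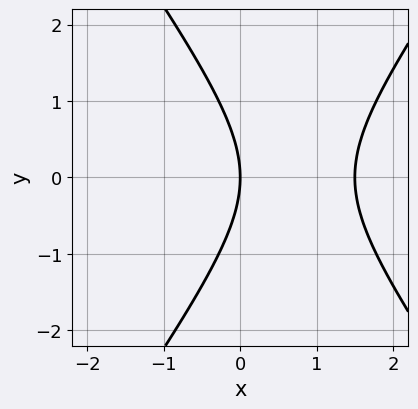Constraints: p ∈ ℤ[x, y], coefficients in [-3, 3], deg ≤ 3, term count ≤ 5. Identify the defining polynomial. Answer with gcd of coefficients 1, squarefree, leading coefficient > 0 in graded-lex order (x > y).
2*x^2 - y^2 - 3*x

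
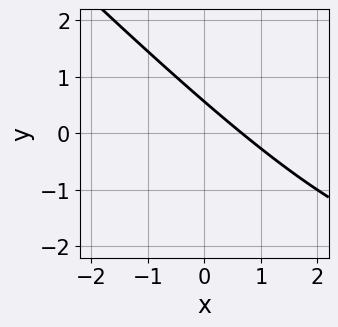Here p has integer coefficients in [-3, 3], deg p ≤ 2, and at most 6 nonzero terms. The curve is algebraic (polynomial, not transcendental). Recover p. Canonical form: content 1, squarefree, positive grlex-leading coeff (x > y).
x*y + y^2 + 3*x + 3*y - 2

First, the degree is 2 — a generic line meets the curve in up to 2 points.
Finally, matching integer coefficients to the picture gives p.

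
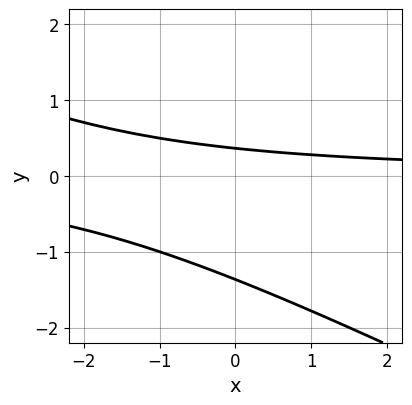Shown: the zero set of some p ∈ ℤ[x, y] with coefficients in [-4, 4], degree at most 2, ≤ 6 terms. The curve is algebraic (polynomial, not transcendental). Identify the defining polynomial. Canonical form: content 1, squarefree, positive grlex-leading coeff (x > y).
(a) deg p = 2.
(b) Reading off the gridlines: it misses every integer gridline on the x-axis.
(c) These observations pin down the coefficients.

x*y + 2*y^2 + 2*y - 1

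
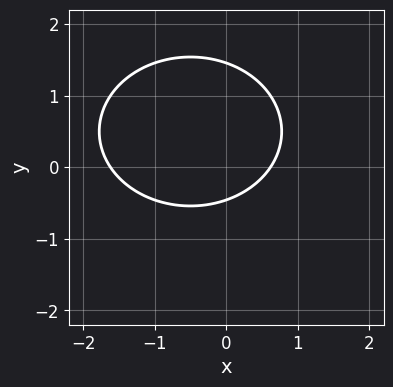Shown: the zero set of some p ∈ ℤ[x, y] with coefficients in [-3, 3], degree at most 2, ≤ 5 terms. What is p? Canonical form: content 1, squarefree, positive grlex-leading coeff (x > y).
2*x^2 + 3*y^2 + 2*x - 3*y - 2

(a) deg p = 2.
(b) Solving for integer coefficients yields p as stated.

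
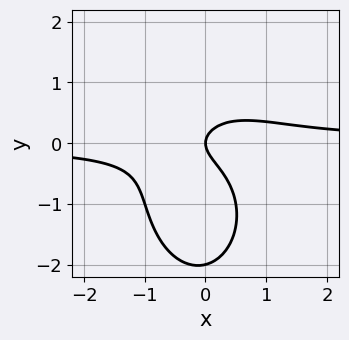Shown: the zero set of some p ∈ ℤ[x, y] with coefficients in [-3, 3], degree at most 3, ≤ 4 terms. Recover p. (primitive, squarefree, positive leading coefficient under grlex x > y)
2*x^2*y + y^3 + 2*y^2 - x

1. deg p = 3. A generic line meets the curve in up to 3 points.
2. Observable constraints: among the integer gridlines, it crosses the y-axis at y ∈ {-2, 0}; it crosses the x-axis at the gridline x = 0.
3. Assembling these constraints gives the stated polynomial.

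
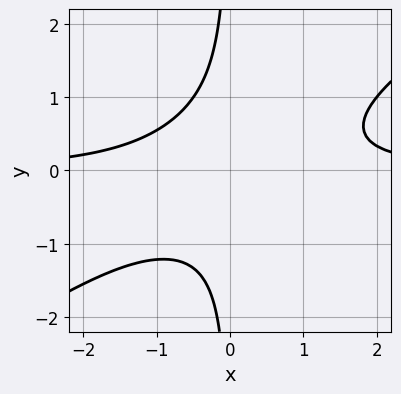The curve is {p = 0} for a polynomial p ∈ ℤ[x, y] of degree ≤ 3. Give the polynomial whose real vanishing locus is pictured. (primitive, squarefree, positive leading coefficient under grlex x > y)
First, degree: the shape is more complex than any degree-2 curve, so deg p = 3.
Next, from the axis intercepts and sections: the curve avoids every integer x-axis point in the box; the curve avoids every integer y-axis point in the box.
Finally, solving for integer coefficients yields p as stated.

2*x^2*y - 3*x*y^2 - 2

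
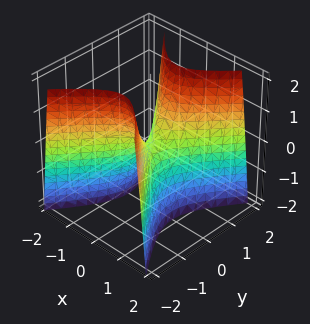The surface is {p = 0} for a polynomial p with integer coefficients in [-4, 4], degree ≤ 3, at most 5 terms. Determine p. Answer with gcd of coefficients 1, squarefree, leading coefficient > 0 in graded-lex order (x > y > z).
3*x^2 - 2*y^2 + z

First, deg p = 2.
Next, symmetries: the x ↦ −x reflection is a symmetry, so x appears only in even powers; mirror symmetry y ↦ −y ⇒ only even powers of y.
Then, checking where it meets the axes: it meets the z-axis at z = 0 (among the integer gridlines); it crosses the y-axis at the gridline y = 0; it crosses the x-axis at the gridline x = 0.
Finally, the integer polynomial consistent with all of this is the stated p.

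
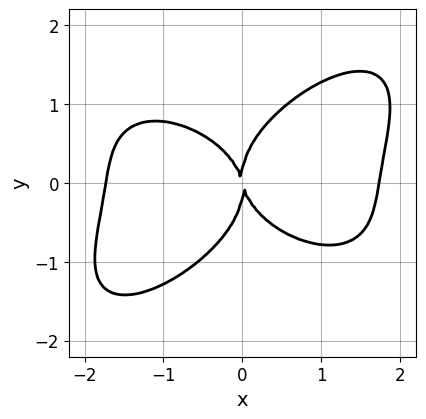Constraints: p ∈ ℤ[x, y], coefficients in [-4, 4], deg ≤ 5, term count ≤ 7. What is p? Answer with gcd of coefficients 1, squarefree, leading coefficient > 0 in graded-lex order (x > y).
deg p = 4.
Observable constraints: one y-axis crossing is at y = 0; it crosses the x-axis at the gridline x = 0.
Assembling these constraints gives the stated polynomial.

x^4 - x*y^3 + 2*y^4 - 3*x^2 - x*y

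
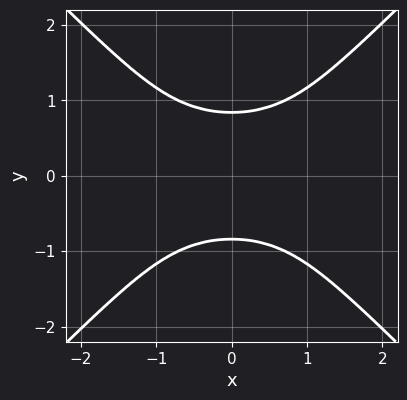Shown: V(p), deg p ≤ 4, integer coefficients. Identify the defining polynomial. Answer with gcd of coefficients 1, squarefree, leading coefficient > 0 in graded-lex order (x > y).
The degree is 4 — the shape is more complex than any degree-3 curve.
Symmetries: it's symmetric under y → −y, forcing even powers of y; the x ↦ −x reflection is a symmetry, so x appears only in even powers.
Checking where it meets the axes: the curve avoids every integer x-axis point in the box.
These observations pin down the coefficients.

2*x^2*y^2 - 2*y^4 + 1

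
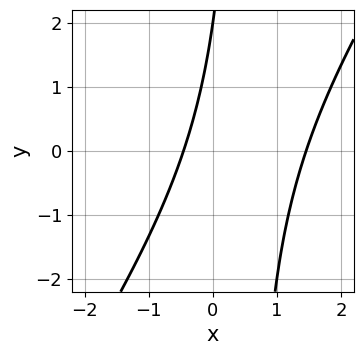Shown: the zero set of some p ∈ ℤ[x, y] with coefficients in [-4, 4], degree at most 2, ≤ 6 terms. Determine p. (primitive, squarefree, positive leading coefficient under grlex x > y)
3*x^2 - 2*x*y - 3*x + y - 2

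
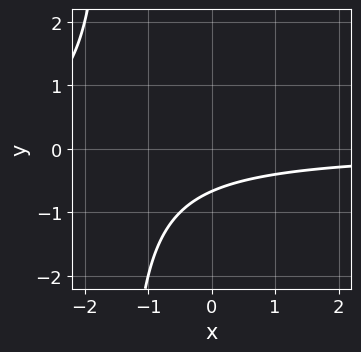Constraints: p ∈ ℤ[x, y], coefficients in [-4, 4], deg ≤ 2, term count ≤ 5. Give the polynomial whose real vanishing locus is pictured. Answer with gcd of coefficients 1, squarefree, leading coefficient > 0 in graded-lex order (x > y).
The degree is 2 — a generic line meets the curve in up to 2 points.
Checking where it meets the axes: no x-intercept at any integer in the box.
Solving for integer coefficients yields p as stated.

2*x*y + 3*y + 2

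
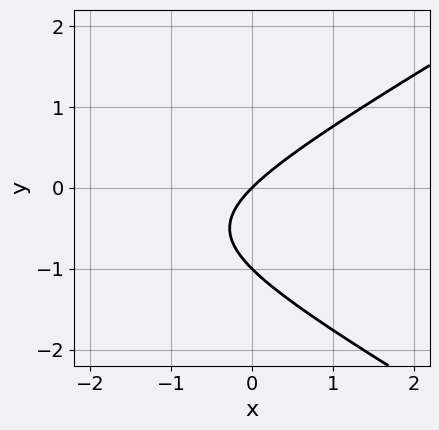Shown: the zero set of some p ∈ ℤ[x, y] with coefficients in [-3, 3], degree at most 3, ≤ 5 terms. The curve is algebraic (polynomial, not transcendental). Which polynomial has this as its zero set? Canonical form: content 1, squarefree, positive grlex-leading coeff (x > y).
1. Degree: no degree-1 curve has this shape, so deg p = 2.
2. From the visible intercepts: it meets the x-axis at x = 0 (among the integer gridlines); among the integer gridlines, it crosses the y-axis at y ∈ {-1, 0}.
3. The integer polynomial consistent with all of this is the stated p.

x^2 - 3*y^2 + 3*x - 3*y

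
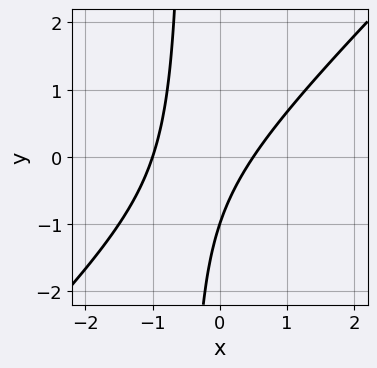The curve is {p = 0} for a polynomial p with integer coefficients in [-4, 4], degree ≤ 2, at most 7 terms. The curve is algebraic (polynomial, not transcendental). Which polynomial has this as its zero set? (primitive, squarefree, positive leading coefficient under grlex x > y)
The degree is 2 — the shape is more complex than any degree-1 curve.
From the visible intercepts: it meets the x-axis at x = -1 (among the integer gridlines); it crosses the y-axis at the gridline y = -1.
Together with the visible shape, these determine p as stated.

2*x^2 - 2*x*y + x - y - 1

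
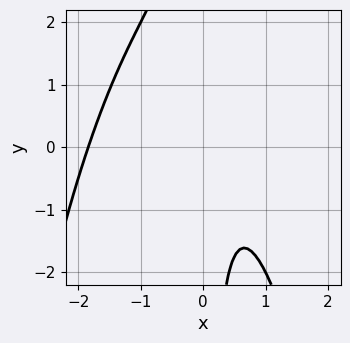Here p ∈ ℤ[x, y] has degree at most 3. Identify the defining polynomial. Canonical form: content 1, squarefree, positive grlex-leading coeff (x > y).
x^3 + x^2 + x*y - x + 1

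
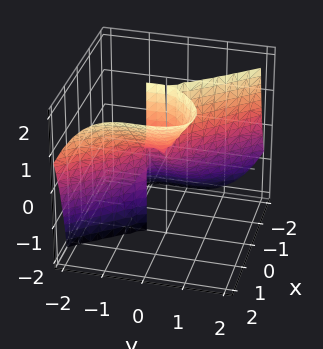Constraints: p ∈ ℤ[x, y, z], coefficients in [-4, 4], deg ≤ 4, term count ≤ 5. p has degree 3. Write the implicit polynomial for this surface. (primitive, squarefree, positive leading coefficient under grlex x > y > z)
3*x^3 - 3*x^2*z + 2*y^3 + y^2

First, degree: the shape is more complex than any degree-2 surface, so deg p = 3.
Then, from the axis intercepts and sections: one x-axis crossing is at x = 0; the visible z-axis segment lies entirely on the surface; it crosses the y-axis at the gridline y = 0.
Finally, solving for integer coefficients yields p as stated.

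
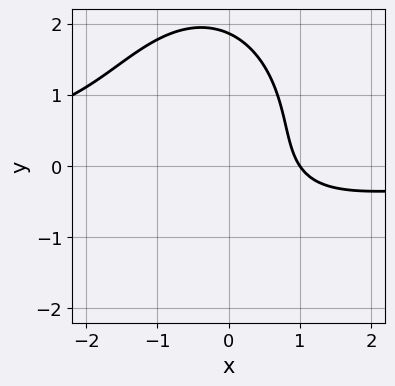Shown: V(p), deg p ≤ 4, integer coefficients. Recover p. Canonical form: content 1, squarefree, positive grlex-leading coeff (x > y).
Degree: a generic line meets the curve in up to 3 points, so deg p = 3.
From the visible intercepts: one x-axis crossing is at x = 1.
Together with the visible shape, these determine p as stated.

2*x^2*y + y^3 - y^2 + 3*x - 3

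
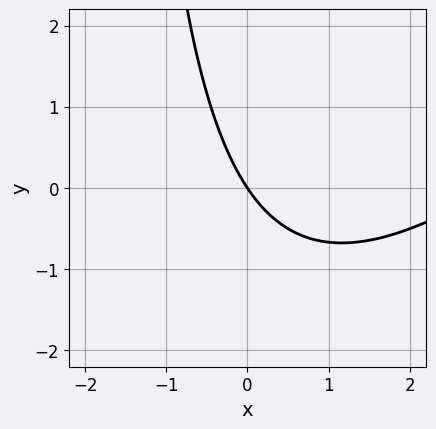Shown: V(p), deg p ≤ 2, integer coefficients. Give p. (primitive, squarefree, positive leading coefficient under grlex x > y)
x^2 - x*y - 3*x - 2*y

(a) Degree: no degree-1 curve has this shape, so deg p = 2.
(b) Reading off the gridlines: it crosses the y-axis at the gridline y = 0; it meets the x-axis at x = 0 (among the integer gridlines).
(c) Putting this together gives p.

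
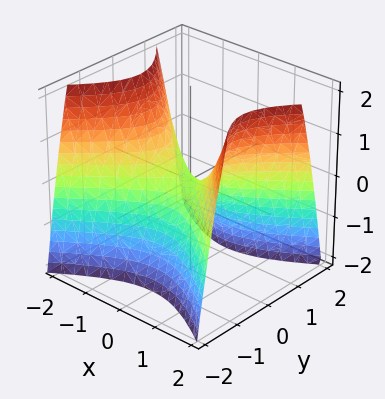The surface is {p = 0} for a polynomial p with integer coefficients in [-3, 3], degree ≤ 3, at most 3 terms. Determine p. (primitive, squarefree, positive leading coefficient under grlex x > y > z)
deg p = 2.
Symmetries: mirror symmetry x ↦ −x ⇒ only even powers of x; mirror symmetry y ↦ −y ⇒ only even powers of y.
Observable constraints: it crosses the y-axis at the gridline y = 0; it crosses the z-axis at the gridline z = 0; it meets the x-axis at x = 0 (among the integer gridlines).
The integer polynomial consistent with all of this is the stated p.

2*x^2 - 3*y^2 - 2*z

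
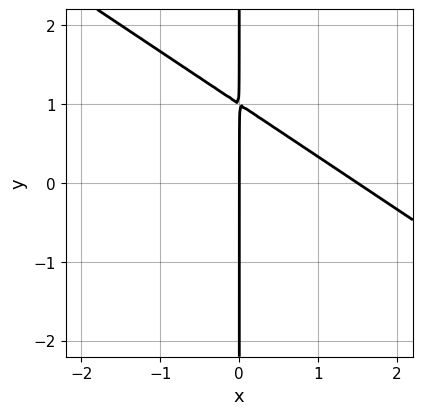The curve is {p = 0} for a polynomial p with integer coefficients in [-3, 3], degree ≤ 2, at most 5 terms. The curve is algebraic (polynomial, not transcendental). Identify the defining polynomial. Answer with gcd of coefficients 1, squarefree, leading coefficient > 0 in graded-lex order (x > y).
2*x^2 + 3*x*y - 3*x

First, the degree is 2 — a generic line meets the curve in up to 2 points.
Then, against the integer gridlines: one x-axis crossing is at x = 0; the visible y-axis segment lies entirely on the curve.
Finally, matching integer coefficients to the picture gives p.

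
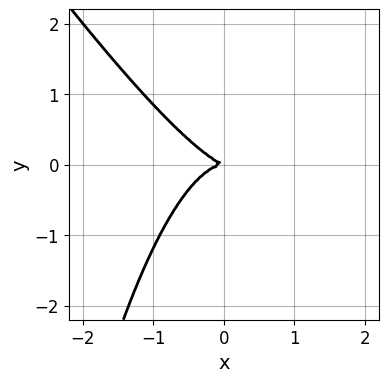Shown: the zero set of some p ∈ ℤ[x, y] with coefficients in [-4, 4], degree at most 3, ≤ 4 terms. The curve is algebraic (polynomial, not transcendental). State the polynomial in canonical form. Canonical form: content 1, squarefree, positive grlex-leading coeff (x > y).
(a) Degree: no degree-2 curve has this shape, so deg p = 3.
(b) Observable constraints: it meets the x-axis at x = 0 (among the integer gridlines); one y-axis crossing is at y = 0.
(c) Putting this together gives p.

3*x^3 + 2*x^2*y + x*y + 3*y^2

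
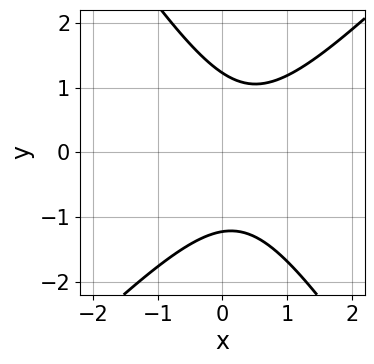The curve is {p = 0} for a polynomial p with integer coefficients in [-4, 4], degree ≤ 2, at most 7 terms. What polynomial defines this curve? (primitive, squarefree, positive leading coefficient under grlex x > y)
1. Degree: no degree-1 curve has this shape, so deg p = 2.
2. From the visible intercepts: it misses every integer gridline on the x-axis.
3. Putting this together gives p.

3*x^2 - x*y - 2*y^2 - 2*x + 3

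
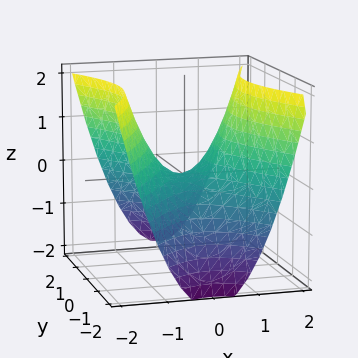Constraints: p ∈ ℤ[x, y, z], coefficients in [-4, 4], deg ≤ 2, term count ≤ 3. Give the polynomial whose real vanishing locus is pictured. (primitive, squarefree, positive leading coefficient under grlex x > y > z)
2*x^2 - y^2 - 2*z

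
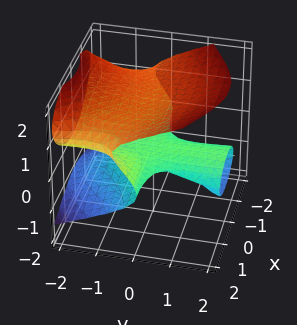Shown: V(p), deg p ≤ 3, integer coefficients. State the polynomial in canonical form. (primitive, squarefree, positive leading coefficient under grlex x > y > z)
deg p = 3. No degree-2 surface has this shape.
Checking where it meets the axes: the visible y-axis segment lies entirely on the surface; it crosses the z-axis at the gridline z = 0; the visible x-axis segment lies entirely on the surface.
The integer polynomial consistent with all of this is the stated p.

x^2*y + y^2*z - 3*z^3 + 3*z^2 + 2*z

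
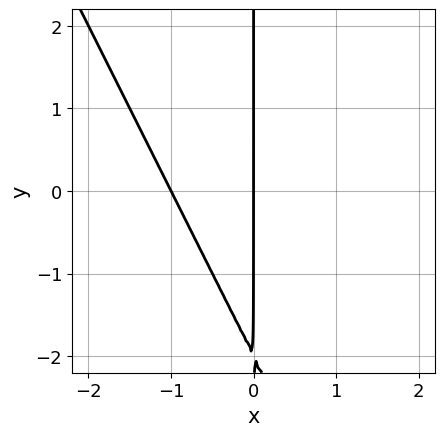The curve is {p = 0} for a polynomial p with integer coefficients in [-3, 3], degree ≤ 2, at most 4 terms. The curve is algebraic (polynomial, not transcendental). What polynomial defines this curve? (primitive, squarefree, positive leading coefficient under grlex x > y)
1. Degree: the shape is more complex than any degree-1 curve, so deg p = 2.
2. Observable constraints: among the integer gridlines, it crosses the x-axis at x ∈ {-1, 0}; the visible y-axis segment lies entirely on the curve.
3. Putting this together gives p.

2*x^2 + x*y + 2*x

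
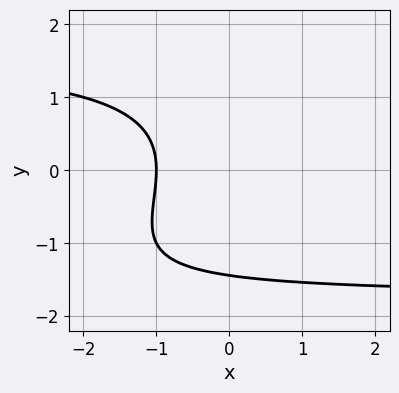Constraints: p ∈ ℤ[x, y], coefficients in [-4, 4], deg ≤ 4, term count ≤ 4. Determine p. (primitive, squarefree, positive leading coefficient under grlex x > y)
x*y^2 - y^3 - 3*x - 3

First, deg p = 3. No degree-2 curve has this shape.
Then, from the visible intercepts: it meets the x-axis at x = -1 (among the integer gridlines).
Finally, together with the visible shape, these determine p as stated.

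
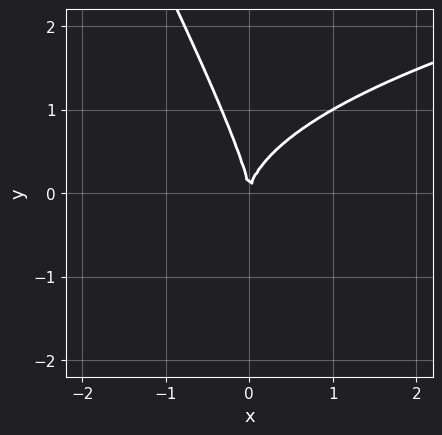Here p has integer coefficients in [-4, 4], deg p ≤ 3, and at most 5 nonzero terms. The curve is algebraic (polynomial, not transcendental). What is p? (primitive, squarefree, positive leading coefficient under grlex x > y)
2*x*y^2 + y^3 - 3*x^2

1. deg p = 3.
2. Observable constraints: it meets the y-axis at y = 0 (among the integer gridlines); it meets the x-axis at x = 0 (among the integer gridlines).
3. Fitting integer coefficients to these (and the overall shape) gives p.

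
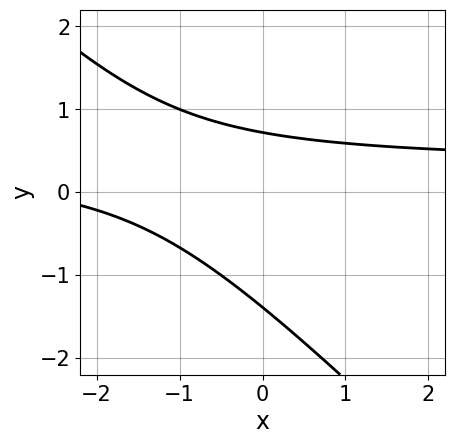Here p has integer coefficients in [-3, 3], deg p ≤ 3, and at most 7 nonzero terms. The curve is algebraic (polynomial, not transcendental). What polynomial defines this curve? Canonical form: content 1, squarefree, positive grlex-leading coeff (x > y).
3*x*y + 3*y^2 - x + 2*y - 3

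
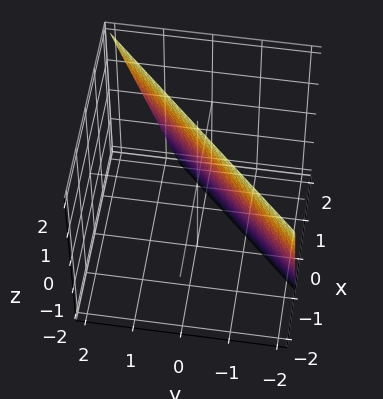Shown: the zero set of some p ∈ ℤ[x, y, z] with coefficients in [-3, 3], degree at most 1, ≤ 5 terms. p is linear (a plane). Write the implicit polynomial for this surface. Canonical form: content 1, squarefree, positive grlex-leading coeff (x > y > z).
3*x - 3*y + z - 2

(a) The degree is 1 — the surface is flat (a plane).
(b) Observable constraints: it crosses the z-axis at the gridline z = 2.
(c) Fitting integer coefficients to these (and the overall shape) gives p.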